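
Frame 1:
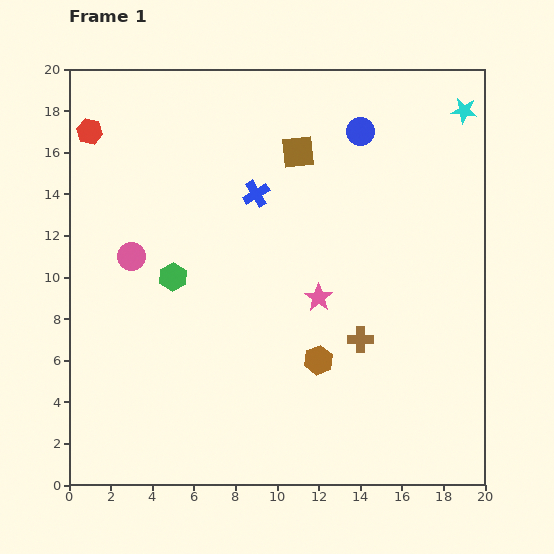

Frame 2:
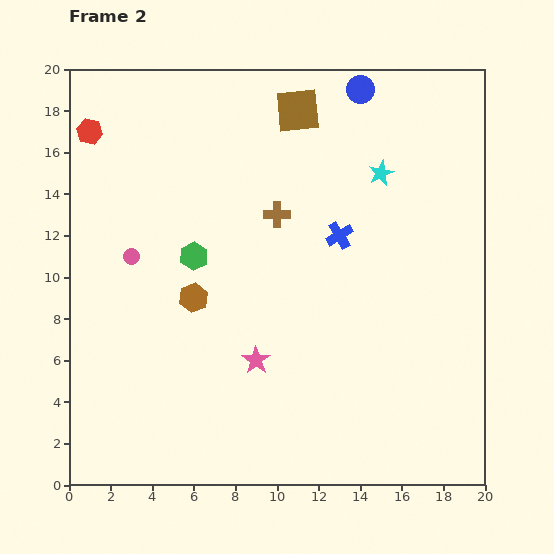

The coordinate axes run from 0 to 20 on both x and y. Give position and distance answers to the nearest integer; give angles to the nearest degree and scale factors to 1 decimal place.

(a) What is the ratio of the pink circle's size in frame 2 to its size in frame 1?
0.6×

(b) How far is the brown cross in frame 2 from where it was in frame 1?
7

The brown cross moved from (14, 7) to (10, 13), a distance of √(4² + 6²) ≈ 7.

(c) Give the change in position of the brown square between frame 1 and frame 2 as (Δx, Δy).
(0, 2)

The brown square was at (11, 16) in frame 1 and (11, 18) in frame 2.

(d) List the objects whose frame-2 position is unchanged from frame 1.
the pink circle, the red hexagon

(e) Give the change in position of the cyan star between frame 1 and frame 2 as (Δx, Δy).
(-4, -3)

The cyan star was at (19, 18) in frame 1 and (15, 15) in frame 2.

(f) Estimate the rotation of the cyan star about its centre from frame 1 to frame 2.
31° counter-clockwise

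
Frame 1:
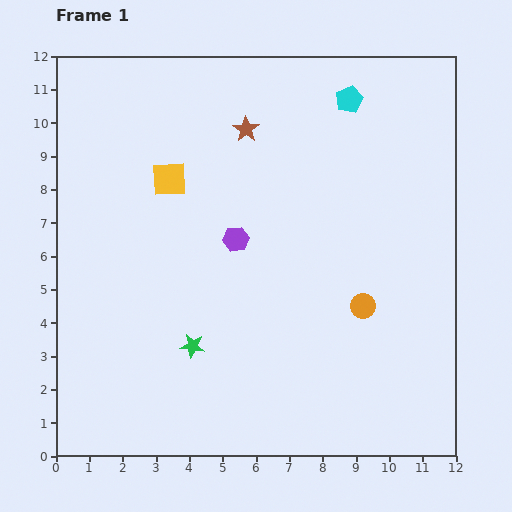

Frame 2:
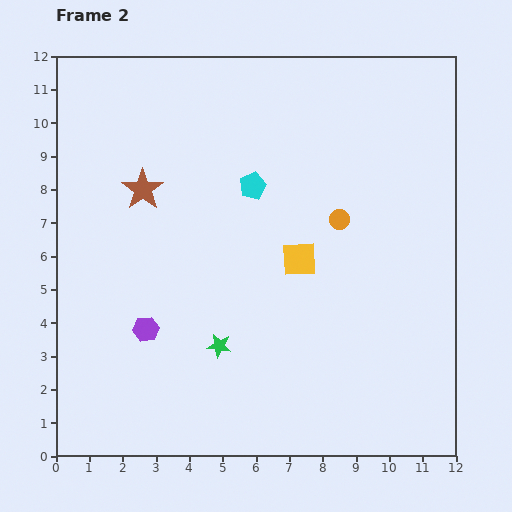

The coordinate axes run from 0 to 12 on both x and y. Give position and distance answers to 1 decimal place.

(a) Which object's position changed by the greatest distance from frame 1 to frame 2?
the yellow square

(moved 4.6; next 3.9)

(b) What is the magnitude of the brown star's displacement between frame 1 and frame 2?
3.6

The brown star moved from (5.7, 9.8) to (2.6, 8.0), a distance of √(3.1² + 1.8²) ≈ 3.6.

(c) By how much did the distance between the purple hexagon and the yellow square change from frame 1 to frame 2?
+2.4

Distance in frame 1: 2.7. Distance in frame 2: 5.1.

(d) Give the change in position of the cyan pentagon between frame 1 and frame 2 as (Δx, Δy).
(-2.9, -2.6)

The cyan pentagon was at (8.8, 10.7) in frame 1 and (5.9, 8.1) in frame 2.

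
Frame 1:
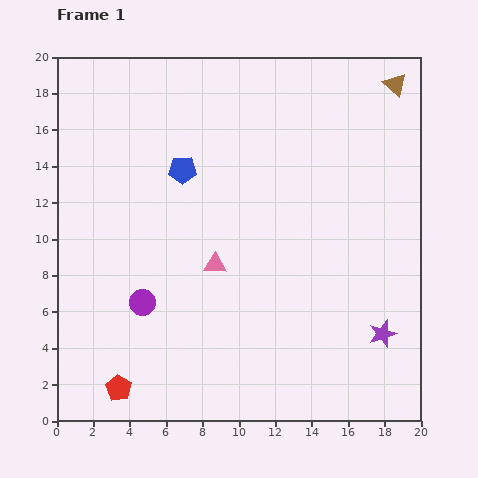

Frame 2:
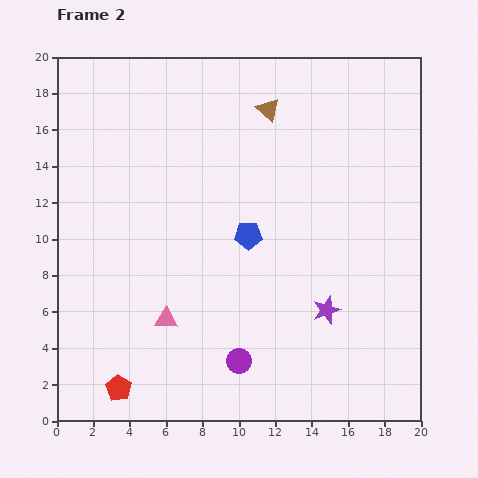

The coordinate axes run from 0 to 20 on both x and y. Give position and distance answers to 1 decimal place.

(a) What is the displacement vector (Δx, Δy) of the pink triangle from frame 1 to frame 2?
(-2.7, -3.0)

The pink triangle was at (8.7, 8.6) in frame 1 and (6.0, 5.6) in frame 2.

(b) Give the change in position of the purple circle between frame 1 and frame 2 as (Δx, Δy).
(5.3, -3.2)

The purple circle was at (4.7, 6.5) in frame 1 and (10.0, 3.3) in frame 2.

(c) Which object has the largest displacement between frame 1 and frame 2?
the brown triangle

(moved 7.1; next 6.2)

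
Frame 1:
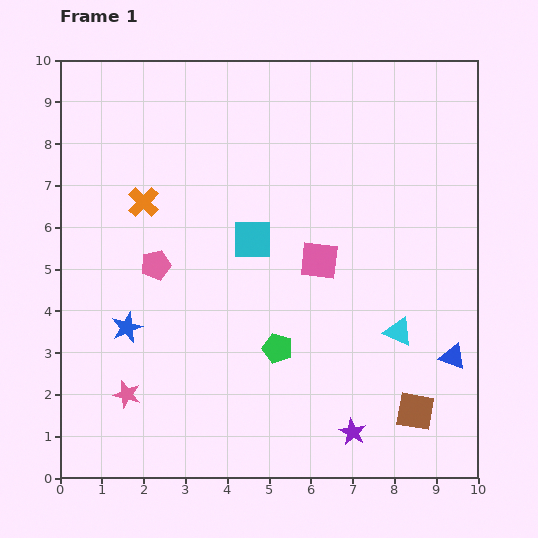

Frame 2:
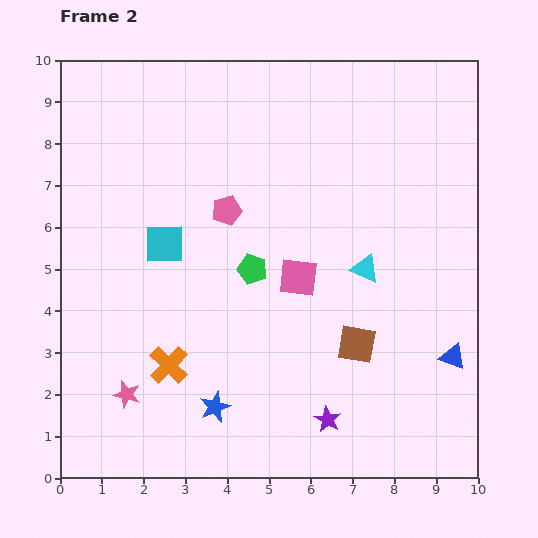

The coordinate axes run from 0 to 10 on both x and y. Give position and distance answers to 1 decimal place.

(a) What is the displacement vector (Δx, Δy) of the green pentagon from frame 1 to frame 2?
(-0.6, 1.9)

The green pentagon was at (5.2, 3.1) in frame 1 and (4.6, 5.0) in frame 2.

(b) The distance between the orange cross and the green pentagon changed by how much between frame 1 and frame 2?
-1.7

Distance in frame 1: 4.7. Distance in frame 2: 3.0.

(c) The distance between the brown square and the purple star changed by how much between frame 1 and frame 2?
+0.3

Distance in frame 1: 1.6. Distance in frame 2: 1.9.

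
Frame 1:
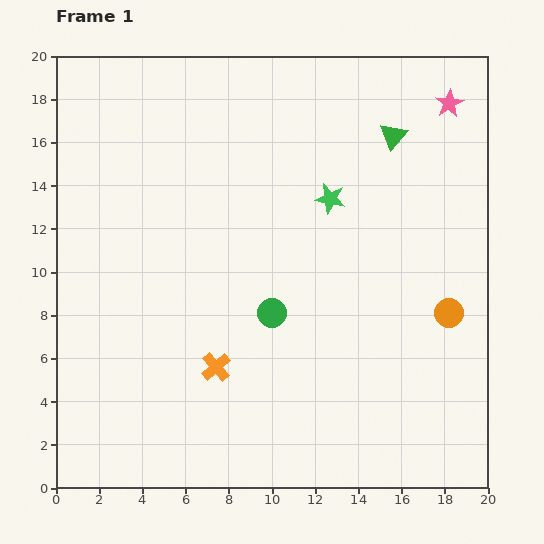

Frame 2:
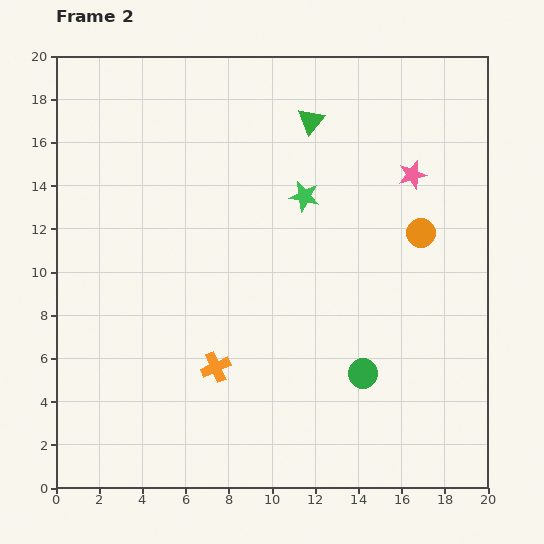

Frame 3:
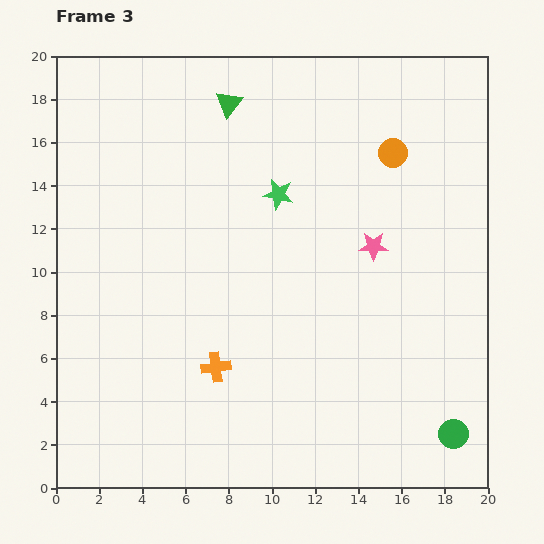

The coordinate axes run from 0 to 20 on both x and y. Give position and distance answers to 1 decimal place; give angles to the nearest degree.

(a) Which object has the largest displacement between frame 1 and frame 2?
the green circle

(moved 5.0; next 3.9)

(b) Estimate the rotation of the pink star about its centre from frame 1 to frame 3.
30° clockwise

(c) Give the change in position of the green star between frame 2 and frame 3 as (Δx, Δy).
(-1.2, 0.1)

The green star was at (11.5, 13.5) in frame 2 and (10.3, 13.6) in frame 3.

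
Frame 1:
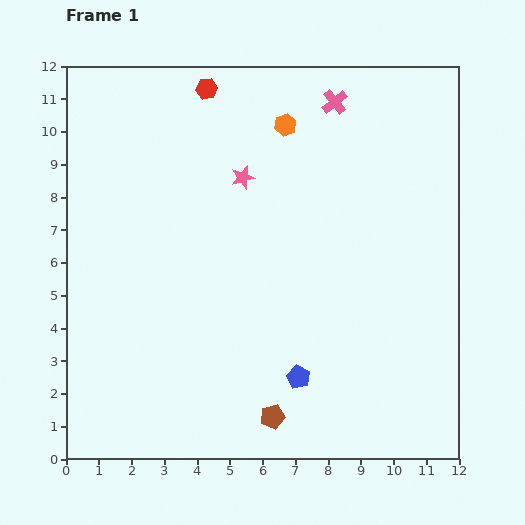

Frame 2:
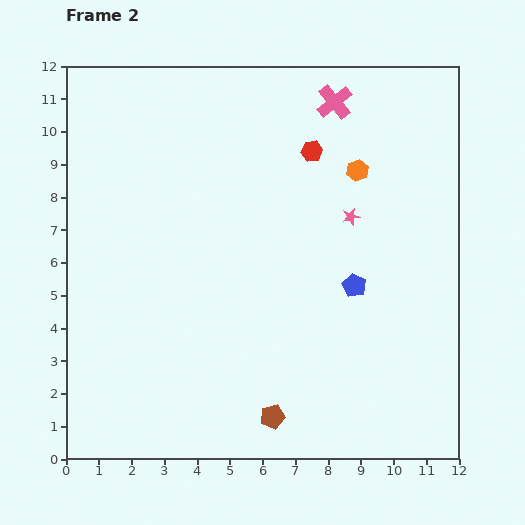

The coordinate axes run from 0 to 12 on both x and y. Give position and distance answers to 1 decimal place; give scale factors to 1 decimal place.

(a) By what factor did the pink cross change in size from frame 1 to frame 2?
1.4×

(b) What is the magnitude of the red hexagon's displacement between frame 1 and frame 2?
3.7

The red hexagon moved from (4.3, 11.3) to (7.5, 9.4), a distance of √(3.2² + 1.9²) ≈ 3.7.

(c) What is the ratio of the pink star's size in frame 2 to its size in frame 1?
0.7×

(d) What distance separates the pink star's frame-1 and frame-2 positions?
3.5

The pink star moved from (5.4, 8.6) to (8.7, 7.4), a distance of √(3.3² + 1.2²) ≈ 3.5.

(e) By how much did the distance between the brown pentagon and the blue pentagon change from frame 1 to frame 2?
+3.3

Distance in frame 1: 1.4. Distance in frame 2: 4.7.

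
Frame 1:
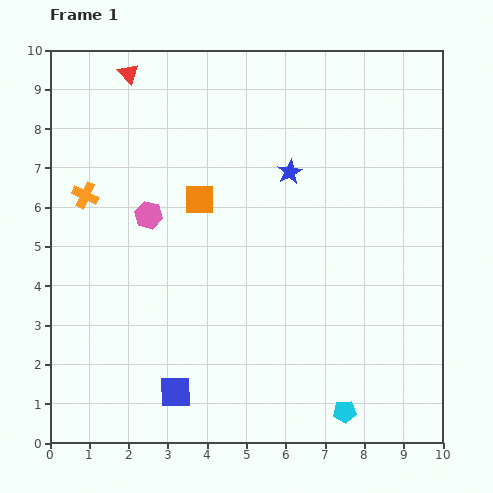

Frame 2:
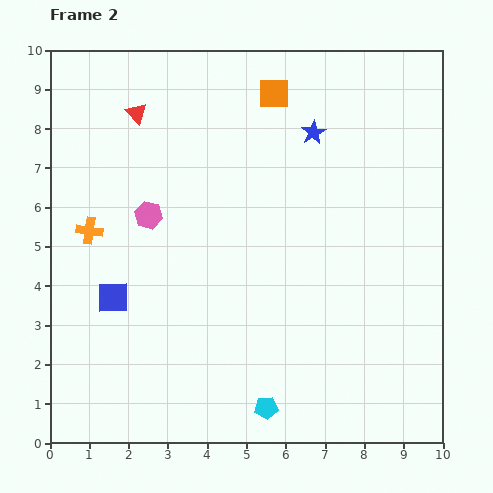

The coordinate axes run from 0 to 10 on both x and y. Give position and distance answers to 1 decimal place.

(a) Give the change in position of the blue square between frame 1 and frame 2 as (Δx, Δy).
(-1.6, 2.4)

The blue square was at (3.2, 1.3) in frame 1 and (1.6, 3.7) in frame 2.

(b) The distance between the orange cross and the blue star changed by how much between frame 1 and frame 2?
+1.0

Distance in frame 1: 5.2. Distance in frame 2: 6.2.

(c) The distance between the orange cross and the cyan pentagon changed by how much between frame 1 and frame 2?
-2.2

Distance in frame 1: 8.6. Distance in frame 2: 6.4.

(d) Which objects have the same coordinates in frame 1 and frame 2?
the pink hexagon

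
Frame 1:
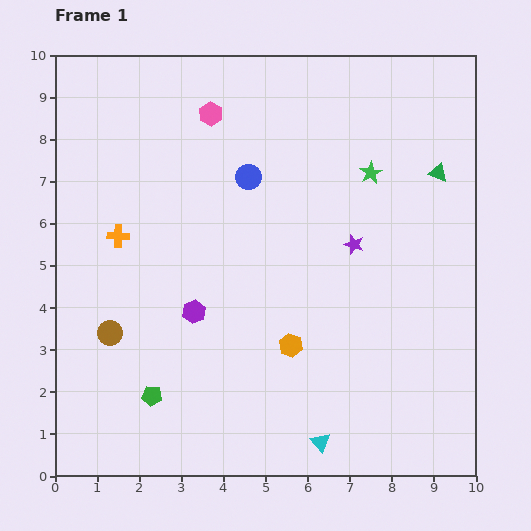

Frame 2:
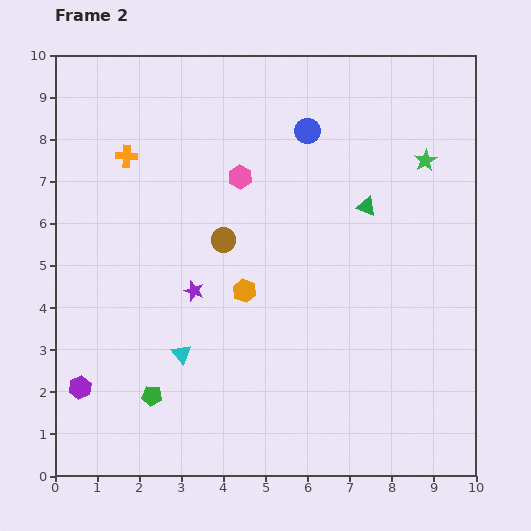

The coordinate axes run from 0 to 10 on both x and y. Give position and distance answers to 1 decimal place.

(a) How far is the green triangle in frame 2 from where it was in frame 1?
1.9

The green triangle moved from (9.1, 7.2) to (7.4, 6.4), a distance of √(1.7² + 0.8²) ≈ 1.9.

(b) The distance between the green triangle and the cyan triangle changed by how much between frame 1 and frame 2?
-1.4

Distance in frame 1: 7.0. Distance in frame 2: 5.6.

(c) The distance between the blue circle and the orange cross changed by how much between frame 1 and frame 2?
+0.9

Distance in frame 1: 3.4. Distance in frame 2: 4.3.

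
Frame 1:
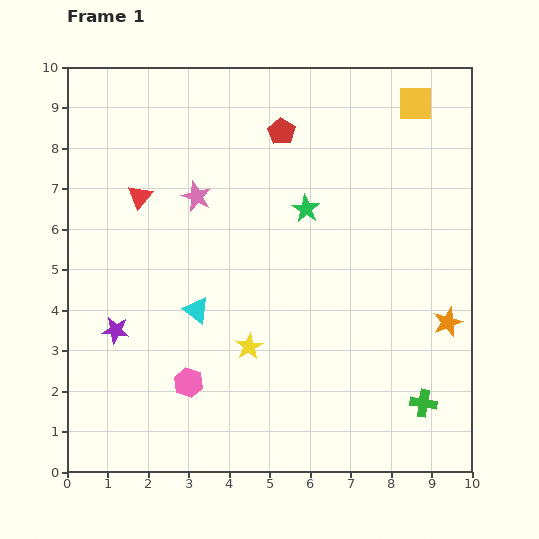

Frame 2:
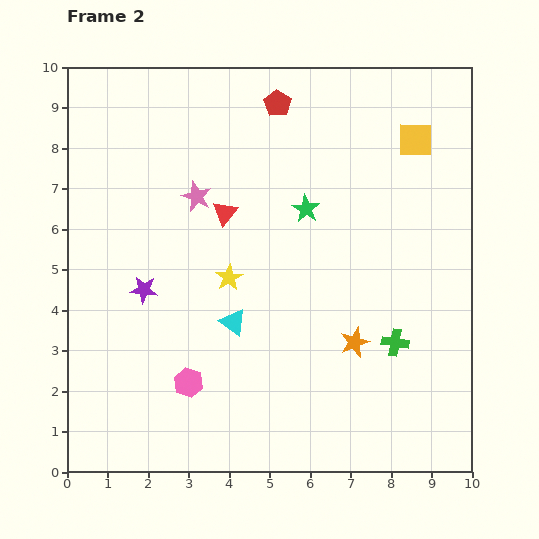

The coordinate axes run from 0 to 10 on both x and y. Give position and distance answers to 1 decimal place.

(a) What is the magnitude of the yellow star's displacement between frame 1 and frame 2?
1.8

The yellow star moved from (4.5, 3.1) to (4.0, 4.8), a distance of √(0.5² + 1.7²) ≈ 1.8.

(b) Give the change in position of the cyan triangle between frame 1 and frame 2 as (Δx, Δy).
(0.9, -0.3)

The cyan triangle was at (3.2, 4.0) in frame 1 and (4.1, 3.7) in frame 2.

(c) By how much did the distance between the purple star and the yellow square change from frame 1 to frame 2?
-1.6

Distance in frame 1: 9.3. Distance in frame 2: 7.7.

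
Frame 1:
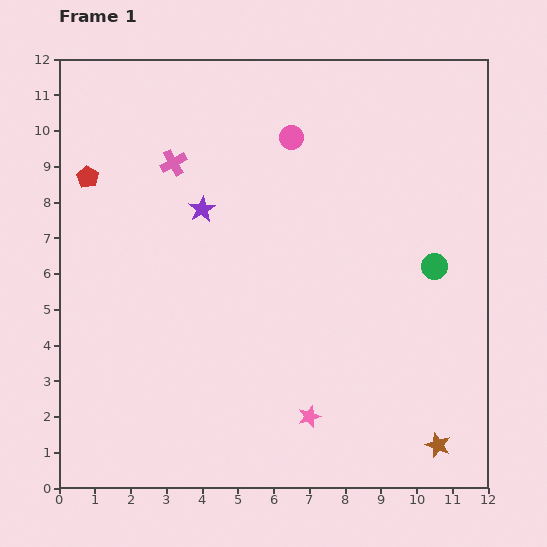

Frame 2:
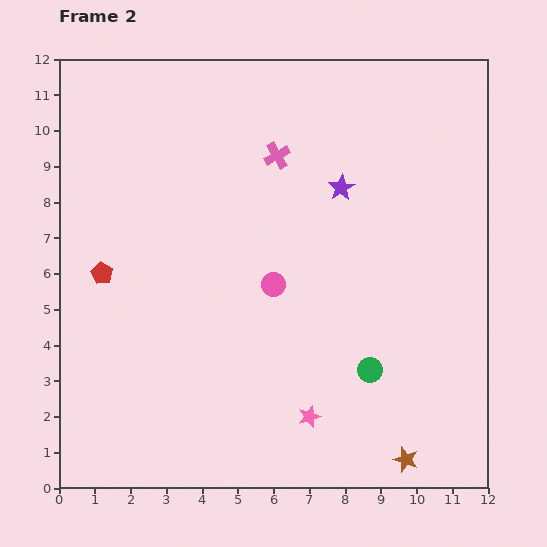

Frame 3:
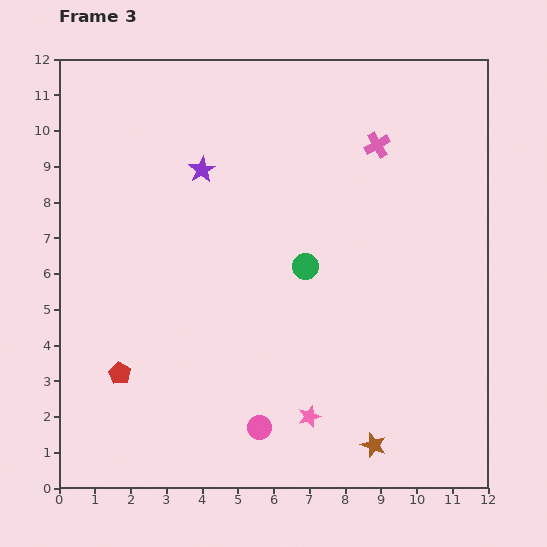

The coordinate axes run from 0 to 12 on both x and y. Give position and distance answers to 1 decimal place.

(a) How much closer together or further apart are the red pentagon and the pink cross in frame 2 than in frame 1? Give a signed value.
+3.5

Distance in frame 1: 2.4. Distance in frame 2: 5.9.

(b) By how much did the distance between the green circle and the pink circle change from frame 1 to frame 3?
-0.7

Distance in frame 1: 5.4. Distance in frame 3: 4.7.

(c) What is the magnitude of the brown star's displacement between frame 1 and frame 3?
1.8

The brown star moved from (10.6, 1.2) to (8.8, 1.2), a distance of √(1.8² + 0.0²) ≈ 1.8.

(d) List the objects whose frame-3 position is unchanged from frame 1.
the pink star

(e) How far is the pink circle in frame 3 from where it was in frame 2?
4.0

The pink circle moved from (6.0, 5.7) to (5.6, 1.7), a distance of √(0.4² + 4.0²) ≈ 4.0.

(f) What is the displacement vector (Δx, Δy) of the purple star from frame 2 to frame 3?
(-3.9, 0.5)

The purple star was at (7.9, 8.4) in frame 2 and (4.0, 8.9) in frame 3.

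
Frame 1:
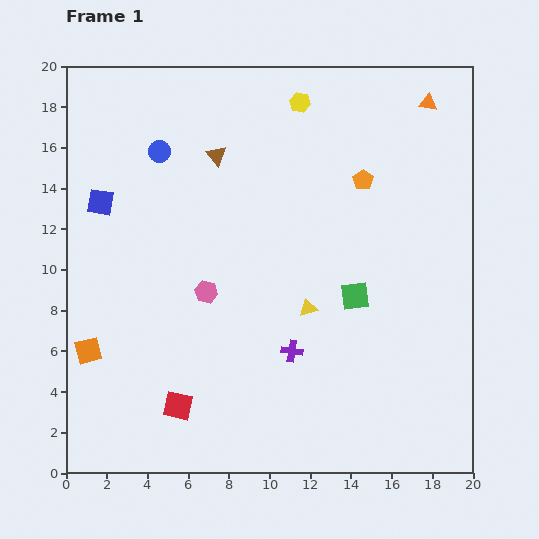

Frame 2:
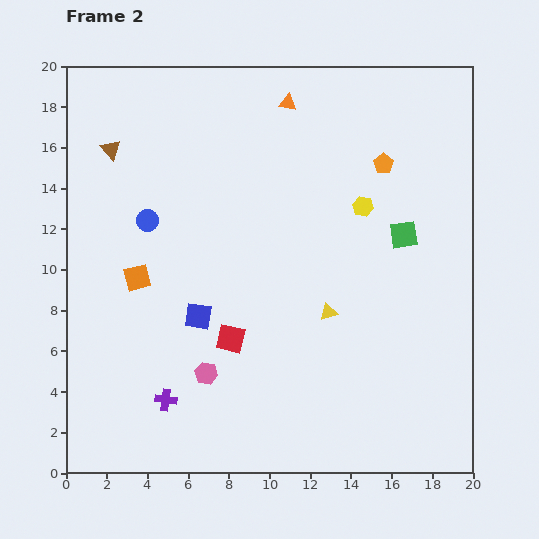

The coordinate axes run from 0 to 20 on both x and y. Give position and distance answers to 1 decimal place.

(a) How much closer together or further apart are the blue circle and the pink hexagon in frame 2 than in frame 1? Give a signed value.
+0.7

Distance in frame 1: 7.3. Distance in frame 2: 8.0.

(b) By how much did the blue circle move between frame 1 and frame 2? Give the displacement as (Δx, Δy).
(-0.6, -3.4)

The blue circle was at (4.6, 15.8) in frame 1 and (4.0, 12.4) in frame 2.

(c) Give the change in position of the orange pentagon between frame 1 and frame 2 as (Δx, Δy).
(1.0, 0.8)

The orange pentagon was at (14.6, 14.4) in frame 1 and (15.6, 15.2) in frame 2.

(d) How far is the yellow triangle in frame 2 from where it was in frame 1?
1.0

The yellow triangle moved from (11.9, 8.1) to (12.9, 7.9), a distance of √(1.0² + 0.2²) ≈ 1.0.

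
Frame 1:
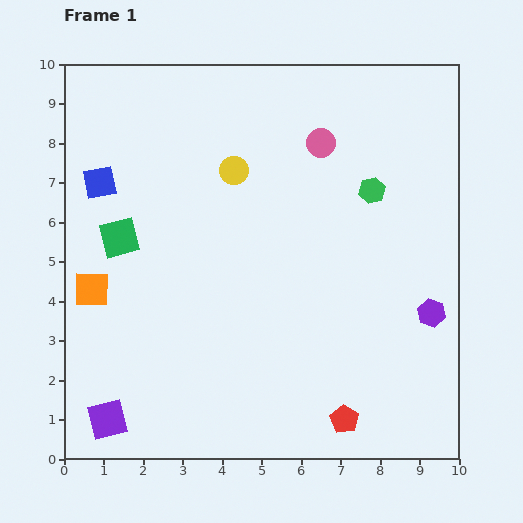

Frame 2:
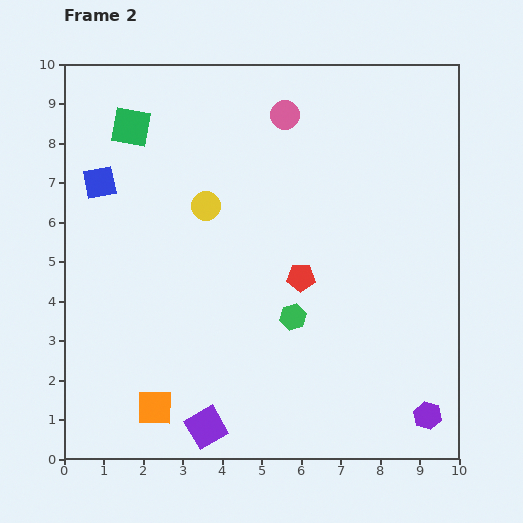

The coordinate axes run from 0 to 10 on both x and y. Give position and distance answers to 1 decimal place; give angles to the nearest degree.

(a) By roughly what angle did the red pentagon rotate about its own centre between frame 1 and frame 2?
31° counter-clockwise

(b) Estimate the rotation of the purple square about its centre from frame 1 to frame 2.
16° counter-clockwise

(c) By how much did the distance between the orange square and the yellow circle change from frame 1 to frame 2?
+0.6

Distance in frame 1: 4.7. Distance in frame 2: 5.3.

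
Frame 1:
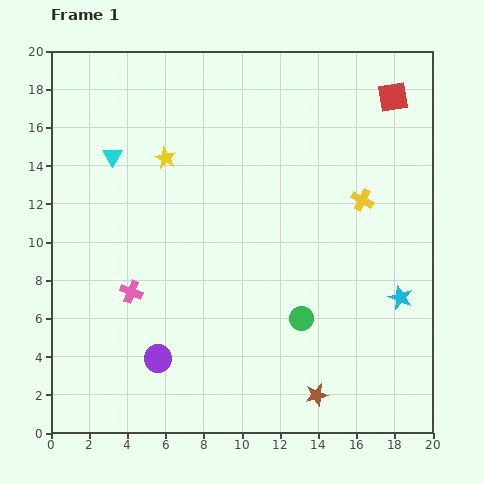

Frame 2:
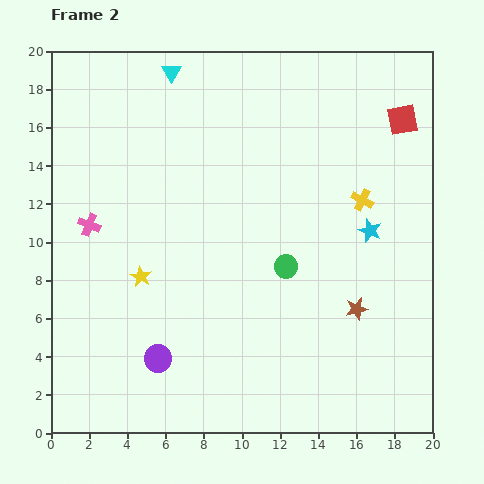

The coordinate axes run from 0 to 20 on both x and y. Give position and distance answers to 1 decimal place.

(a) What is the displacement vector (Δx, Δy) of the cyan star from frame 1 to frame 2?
(-1.6, 3.5)

The cyan star was at (18.3, 7.1) in frame 1 and (16.7, 10.6) in frame 2.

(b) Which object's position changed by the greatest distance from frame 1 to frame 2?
the yellow star

(moved 6.3; next 5.4)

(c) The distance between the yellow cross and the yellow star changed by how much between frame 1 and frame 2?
+1.8

Distance in frame 1: 10.5. Distance in frame 2: 12.3.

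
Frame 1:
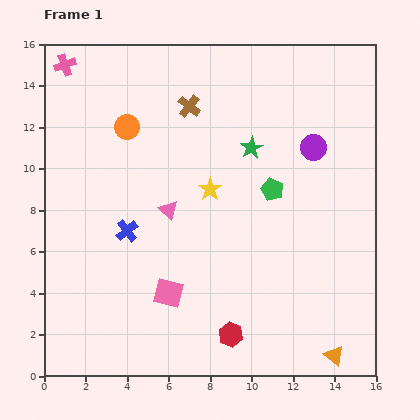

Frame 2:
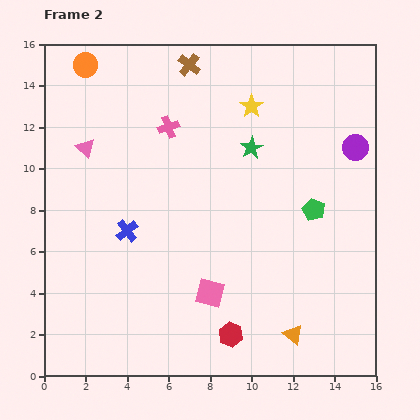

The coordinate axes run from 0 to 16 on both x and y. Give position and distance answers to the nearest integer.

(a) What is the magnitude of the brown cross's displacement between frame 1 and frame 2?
2

The brown cross moved from (7, 13) to (7, 15), a distance of √(0² + 2²) ≈ 2.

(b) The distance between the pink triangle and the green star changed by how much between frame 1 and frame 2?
+3

Distance in frame 1: 5. Distance in frame 2: 8.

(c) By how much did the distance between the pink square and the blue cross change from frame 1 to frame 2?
+1

Distance in frame 1: 4. Distance in frame 2: 5.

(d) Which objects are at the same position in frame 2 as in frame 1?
the red hexagon, the blue cross, the green star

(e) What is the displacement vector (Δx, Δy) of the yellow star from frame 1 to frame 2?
(2, 4)

The yellow star was at (8, 9) in frame 1 and (10, 13) in frame 2.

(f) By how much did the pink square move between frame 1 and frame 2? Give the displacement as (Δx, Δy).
(2, 0)

The pink square was at (6, 4) in frame 1 and (8, 4) in frame 2.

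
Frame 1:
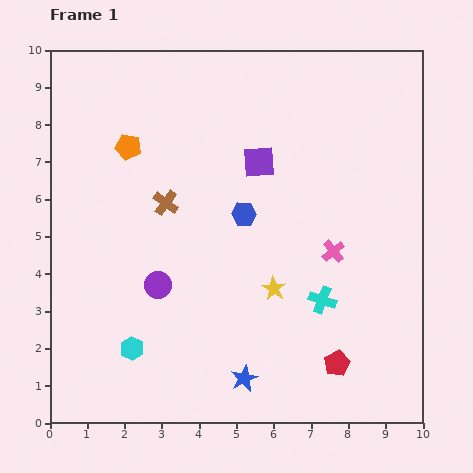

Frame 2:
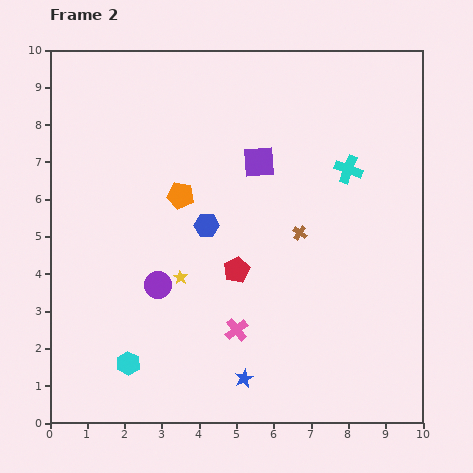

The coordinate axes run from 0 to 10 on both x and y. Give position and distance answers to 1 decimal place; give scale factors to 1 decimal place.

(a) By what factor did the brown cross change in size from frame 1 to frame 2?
0.6×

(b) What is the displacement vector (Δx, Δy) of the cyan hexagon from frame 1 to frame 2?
(-0.1, -0.4)

The cyan hexagon was at (2.2, 2.0) in frame 1 and (2.1, 1.6) in frame 2.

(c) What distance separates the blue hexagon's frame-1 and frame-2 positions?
1.0

The blue hexagon moved from (5.2, 5.6) to (4.2, 5.3), a distance of √(1.0² + 0.3²) ≈ 1.0.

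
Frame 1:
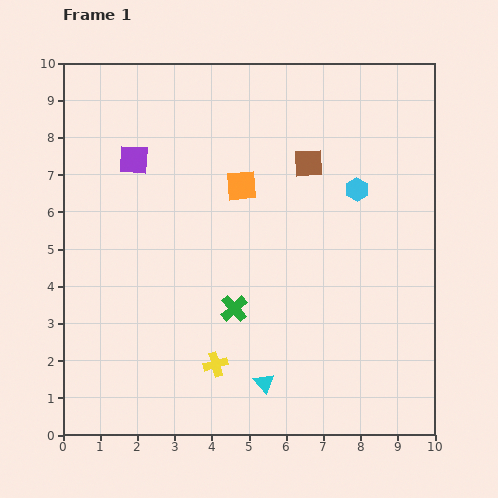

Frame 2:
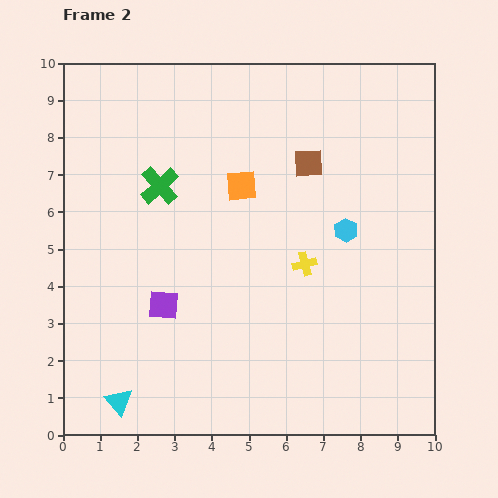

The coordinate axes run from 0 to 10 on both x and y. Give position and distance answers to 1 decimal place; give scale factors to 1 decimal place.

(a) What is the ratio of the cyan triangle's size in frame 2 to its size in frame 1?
1.3×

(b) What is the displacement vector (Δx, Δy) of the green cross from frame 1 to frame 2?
(-2.0, 3.3)

The green cross was at (4.6, 3.4) in frame 1 and (2.6, 6.7) in frame 2.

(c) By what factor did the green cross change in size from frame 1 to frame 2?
1.4×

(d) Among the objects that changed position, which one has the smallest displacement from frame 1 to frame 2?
the cyan hexagon

(moved 1.1)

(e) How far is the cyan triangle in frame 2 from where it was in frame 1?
3.9

The cyan triangle moved from (5.4, 1.4) to (1.5, 0.9), a distance of √(3.9² + 0.5²) ≈ 3.9.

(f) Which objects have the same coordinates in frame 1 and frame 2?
the orange square, the brown square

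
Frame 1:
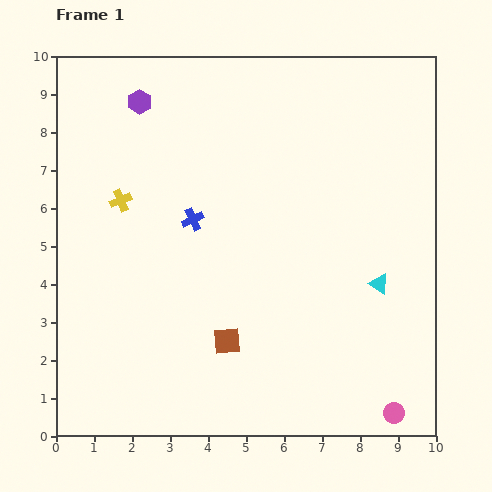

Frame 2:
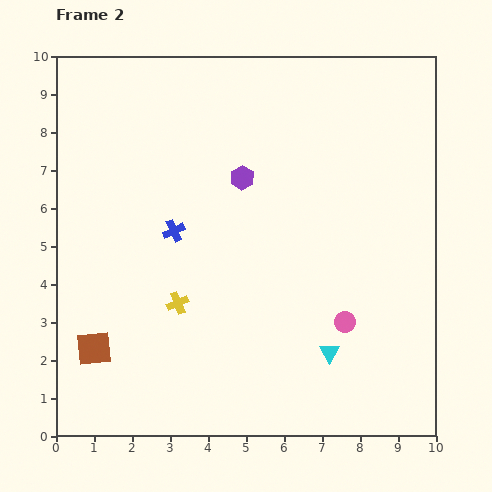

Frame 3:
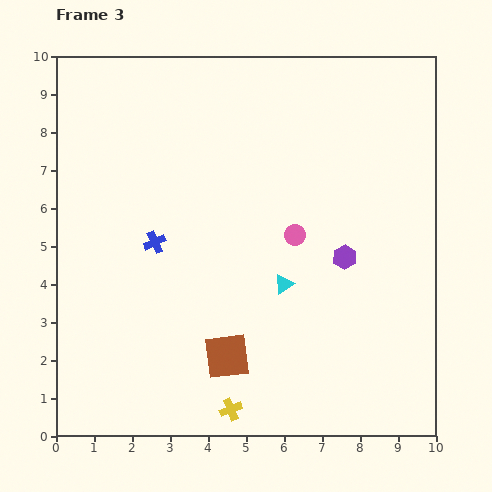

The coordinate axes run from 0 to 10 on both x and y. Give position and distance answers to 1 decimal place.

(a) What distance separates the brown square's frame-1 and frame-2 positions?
3.5

The brown square moved from (4.5, 2.5) to (1.0, 2.3), a distance of √(3.5² + 0.2²) ≈ 3.5.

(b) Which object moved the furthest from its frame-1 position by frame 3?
the purple hexagon

(moved 6.8; next 6.2)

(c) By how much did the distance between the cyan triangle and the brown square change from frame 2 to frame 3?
-3.8

Distance in frame 2: 6.2. Distance in frame 3: 2.4.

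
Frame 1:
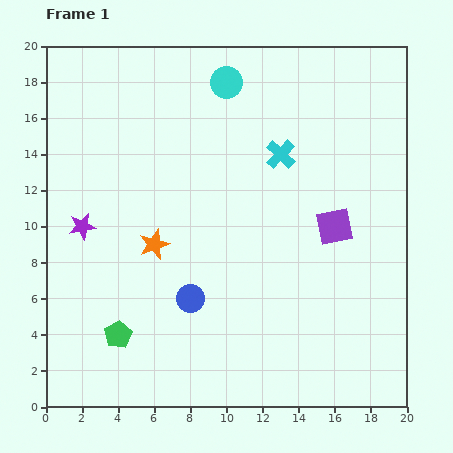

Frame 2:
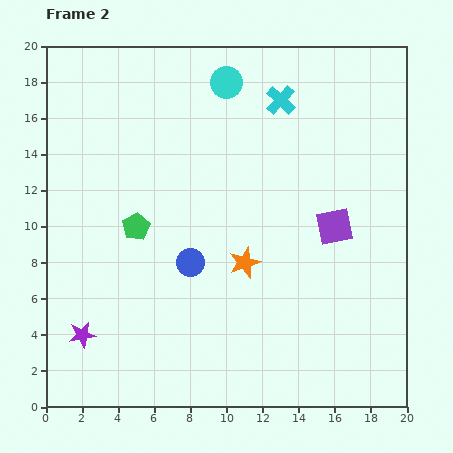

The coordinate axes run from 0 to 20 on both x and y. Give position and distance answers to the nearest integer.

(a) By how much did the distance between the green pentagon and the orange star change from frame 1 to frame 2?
+1

Distance in frame 1: 5. Distance in frame 2: 6.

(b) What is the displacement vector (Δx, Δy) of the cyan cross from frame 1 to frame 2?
(0, 3)

The cyan cross was at (13, 14) in frame 1 and (13, 17) in frame 2.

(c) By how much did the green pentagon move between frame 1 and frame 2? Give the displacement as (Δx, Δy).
(1, 6)

The green pentagon was at (4, 4) in frame 1 and (5, 10) in frame 2.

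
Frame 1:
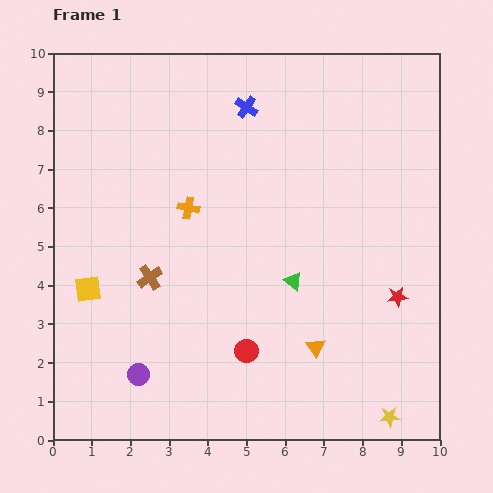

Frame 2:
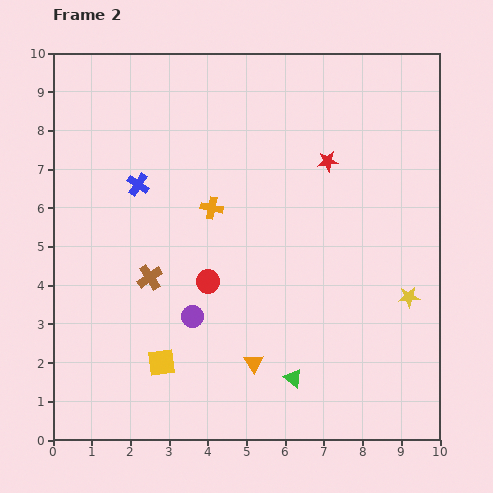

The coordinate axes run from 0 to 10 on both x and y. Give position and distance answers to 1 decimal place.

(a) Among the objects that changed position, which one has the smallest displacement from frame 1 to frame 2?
the orange cross

(moved 0.6)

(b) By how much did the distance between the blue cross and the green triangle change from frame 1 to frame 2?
+1.7

Distance in frame 1: 4.7. Distance in frame 2: 6.4.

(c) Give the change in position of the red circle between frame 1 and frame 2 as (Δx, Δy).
(-1.0, 1.8)

The red circle was at (5.0, 2.3) in frame 1 and (4.0, 4.1) in frame 2.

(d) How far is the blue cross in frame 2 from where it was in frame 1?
3.4

The blue cross moved from (5.0, 8.6) to (2.2, 6.6), a distance of √(2.8² + 2.0²) ≈ 3.4.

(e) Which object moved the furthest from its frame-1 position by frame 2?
the red star

(moved 3.9; next 3.4)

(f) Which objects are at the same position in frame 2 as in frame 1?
the brown cross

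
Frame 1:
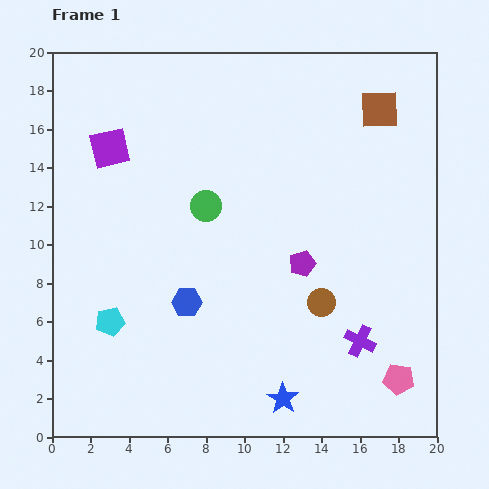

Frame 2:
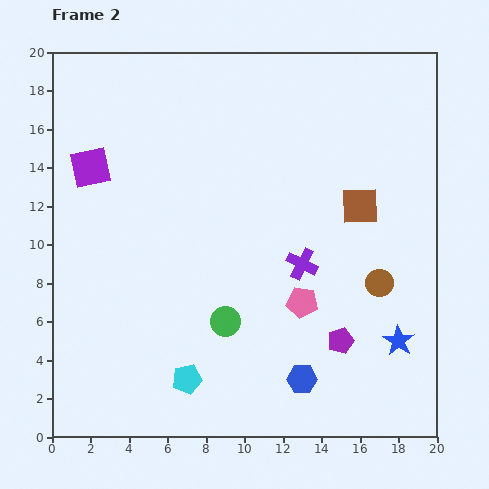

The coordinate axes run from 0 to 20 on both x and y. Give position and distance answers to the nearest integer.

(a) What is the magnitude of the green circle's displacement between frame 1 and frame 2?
6

The green circle moved from (8, 12) to (9, 6), a distance of √(1² + 6²) ≈ 6.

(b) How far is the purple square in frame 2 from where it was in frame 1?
1

The purple square moved from (3, 15) to (2, 14), a distance of √(1² + 1²) ≈ 1.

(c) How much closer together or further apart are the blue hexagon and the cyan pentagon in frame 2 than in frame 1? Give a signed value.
+2

Distance in frame 1: 4. Distance in frame 2: 6.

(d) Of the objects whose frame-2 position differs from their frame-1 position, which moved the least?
the purple square

(moved 1)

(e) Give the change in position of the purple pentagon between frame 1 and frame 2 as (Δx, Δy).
(2, -4)

The purple pentagon was at (13, 9) in frame 1 and (15, 5) in frame 2.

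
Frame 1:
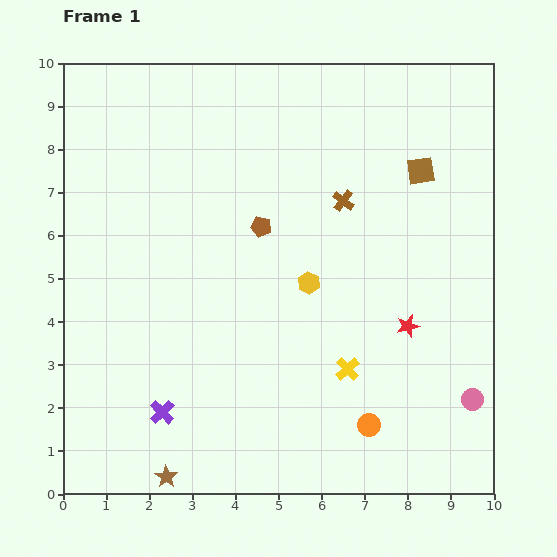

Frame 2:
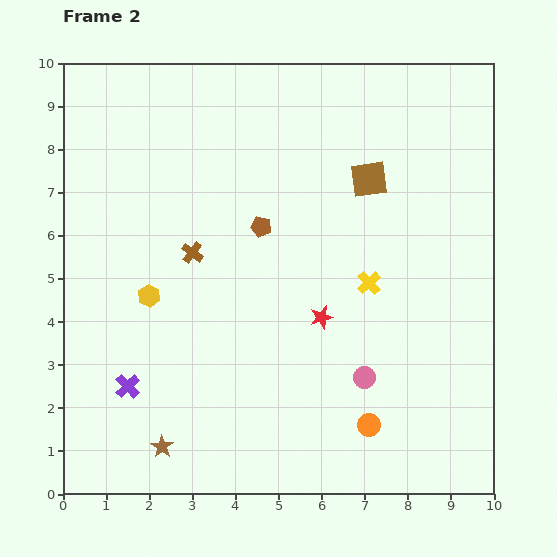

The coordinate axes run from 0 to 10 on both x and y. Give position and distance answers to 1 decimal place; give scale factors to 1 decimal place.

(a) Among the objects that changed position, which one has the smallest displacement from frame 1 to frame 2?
the brown star

(moved 0.7)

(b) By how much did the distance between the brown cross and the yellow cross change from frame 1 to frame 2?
+0.3

Distance in frame 1: 3.9. Distance in frame 2: 4.2.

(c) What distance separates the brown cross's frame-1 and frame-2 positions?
3.7

The brown cross moved from (6.5, 6.8) to (3.0, 5.6), a distance of √(3.5² + 1.2²) ≈ 3.7.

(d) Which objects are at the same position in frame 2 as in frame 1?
the brown pentagon, the orange circle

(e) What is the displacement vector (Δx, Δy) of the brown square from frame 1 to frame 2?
(-1.2, -0.2)

The brown square was at (8.3, 7.5) in frame 1 and (7.1, 7.3) in frame 2.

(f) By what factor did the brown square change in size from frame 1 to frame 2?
1.3×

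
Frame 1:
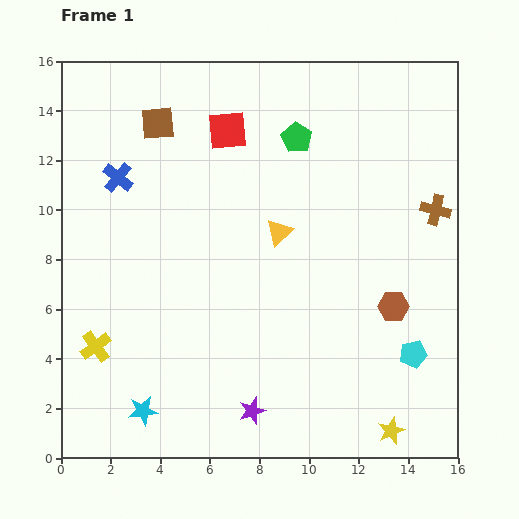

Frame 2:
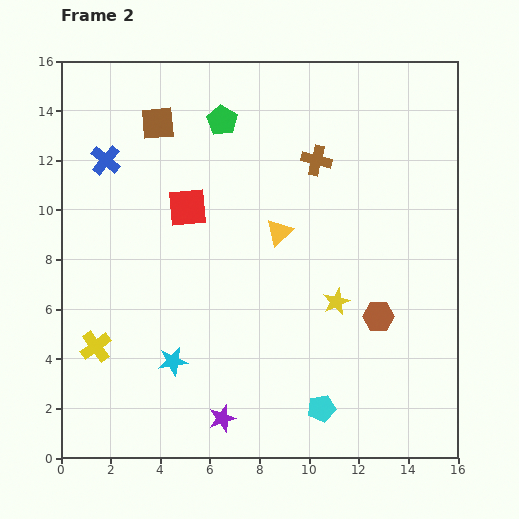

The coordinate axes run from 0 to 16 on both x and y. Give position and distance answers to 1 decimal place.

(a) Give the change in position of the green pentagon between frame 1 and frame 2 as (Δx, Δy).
(-3.0, 0.7)

The green pentagon was at (9.5, 12.9) in frame 1 and (6.5, 13.6) in frame 2.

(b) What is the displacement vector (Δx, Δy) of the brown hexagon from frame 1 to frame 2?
(-0.6, -0.4)

The brown hexagon was at (13.4, 6.1) in frame 1 and (12.8, 5.7) in frame 2.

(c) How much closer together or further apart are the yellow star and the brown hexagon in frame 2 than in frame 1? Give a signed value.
-3.2

Distance in frame 1: 5.0. Distance in frame 2: 1.8.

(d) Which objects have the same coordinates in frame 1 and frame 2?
the yellow triangle, the brown square, the yellow cross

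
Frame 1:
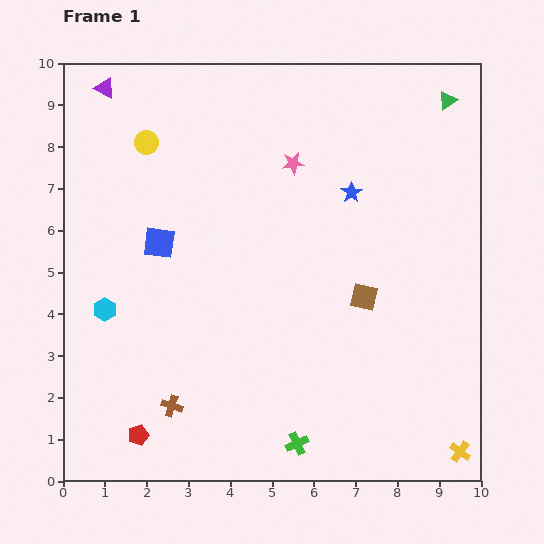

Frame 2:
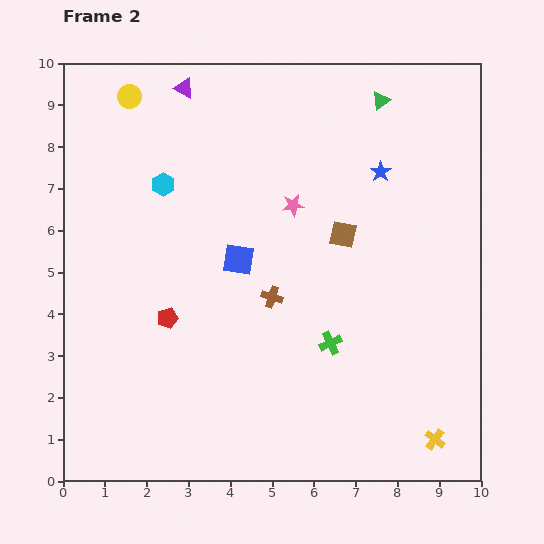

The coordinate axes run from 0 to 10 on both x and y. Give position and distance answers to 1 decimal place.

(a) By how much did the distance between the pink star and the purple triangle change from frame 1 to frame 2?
-1.0

Distance in frame 1: 4.8. Distance in frame 2: 3.8.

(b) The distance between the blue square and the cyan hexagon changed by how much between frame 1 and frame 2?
+0.4

Distance in frame 1: 2.1. Distance in frame 2: 2.5.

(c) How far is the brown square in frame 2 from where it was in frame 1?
1.6

The brown square moved from (7.2, 4.4) to (6.7, 5.9), a distance of √(0.5² + 1.5²) ≈ 1.6.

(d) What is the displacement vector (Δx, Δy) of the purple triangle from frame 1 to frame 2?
(1.9, 0.0)

The purple triangle was at (1.0, 9.4) in frame 1 and (2.9, 9.4) in frame 2.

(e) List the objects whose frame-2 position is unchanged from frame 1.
none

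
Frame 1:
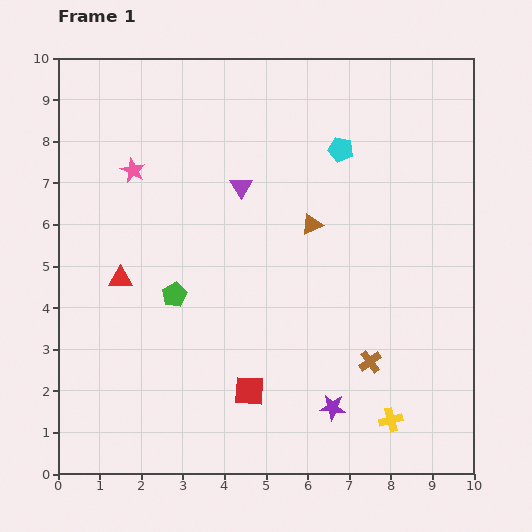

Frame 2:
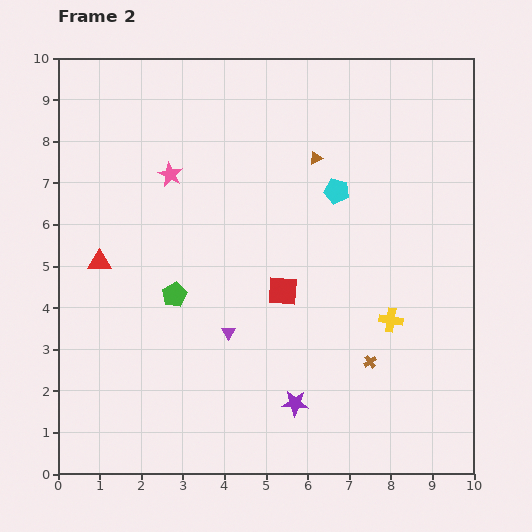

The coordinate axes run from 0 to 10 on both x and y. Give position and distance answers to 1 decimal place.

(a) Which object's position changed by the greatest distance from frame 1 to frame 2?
the purple triangle

(moved 3.5; next 2.5)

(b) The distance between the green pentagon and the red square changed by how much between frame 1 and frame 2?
-0.3

Distance in frame 1: 2.9. Distance in frame 2: 2.6.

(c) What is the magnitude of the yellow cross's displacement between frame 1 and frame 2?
2.4

The yellow cross moved from (8.0, 1.3) to (8.0, 3.7), a distance of √(0.0² + 2.4²) ≈ 2.4.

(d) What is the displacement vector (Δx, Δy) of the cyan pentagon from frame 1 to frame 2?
(-0.1, -1.0)

The cyan pentagon was at (6.8, 7.8) in frame 1 and (6.7, 6.8) in frame 2.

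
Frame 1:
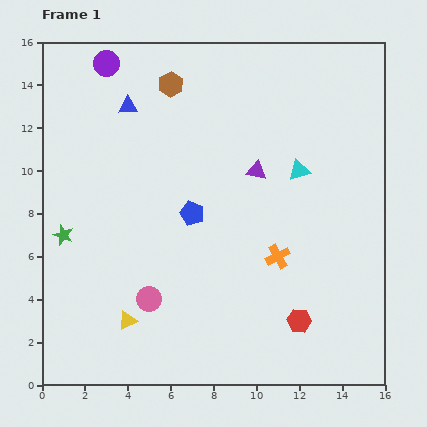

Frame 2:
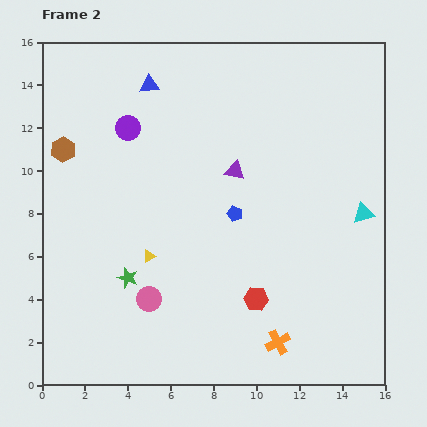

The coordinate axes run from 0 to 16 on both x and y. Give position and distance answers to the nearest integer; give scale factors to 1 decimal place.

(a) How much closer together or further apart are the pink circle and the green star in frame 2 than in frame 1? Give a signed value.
-4

Distance in frame 1: 5. Distance in frame 2: 1.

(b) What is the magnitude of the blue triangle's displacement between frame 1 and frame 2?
1

The blue triangle moved from (4, 13) to (5, 14), a distance of √(1² + 1²) ≈ 1.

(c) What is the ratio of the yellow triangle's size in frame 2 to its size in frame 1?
0.7×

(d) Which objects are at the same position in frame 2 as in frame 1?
the pink circle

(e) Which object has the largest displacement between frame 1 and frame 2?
the brown hexagon

(moved 6; next 4)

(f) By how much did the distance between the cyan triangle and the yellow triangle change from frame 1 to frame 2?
-1

Distance in frame 1: 11. Distance in frame 2: 10.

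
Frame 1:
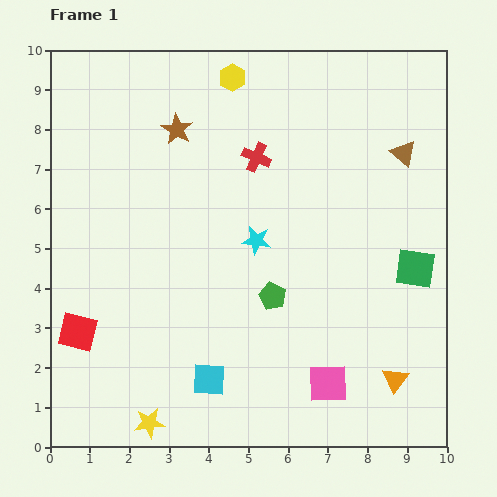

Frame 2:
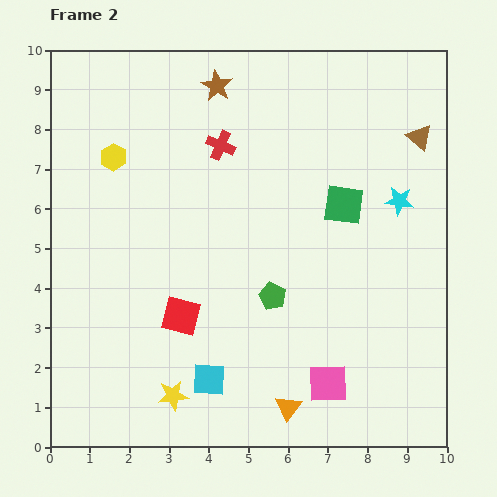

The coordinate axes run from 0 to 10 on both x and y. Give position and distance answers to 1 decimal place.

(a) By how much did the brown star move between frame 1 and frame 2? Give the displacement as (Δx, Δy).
(1.0, 1.1)

The brown star was at (3.2, 8.0) in frame 1 and (4.2, 9.1) in frame 2.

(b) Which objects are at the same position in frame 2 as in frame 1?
the green pentagon, the cyan square, the pink square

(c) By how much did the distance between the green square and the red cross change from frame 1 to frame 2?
-1.5

Distance in frame 1: 4.9. Distance in frame 2: 3.4.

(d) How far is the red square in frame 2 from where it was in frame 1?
2.6

The red square moved from (0.7, 2.9) to (3.3, 3.3), a distance of √(2.6² + 0.4²) ≈ 2.6.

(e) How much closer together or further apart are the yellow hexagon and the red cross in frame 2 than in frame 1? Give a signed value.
+0.6

Distance in frame 1: 2.1. Distance in frame 2: 2.7.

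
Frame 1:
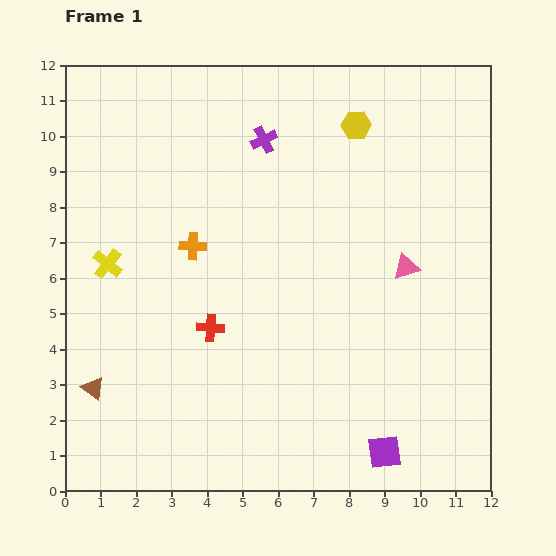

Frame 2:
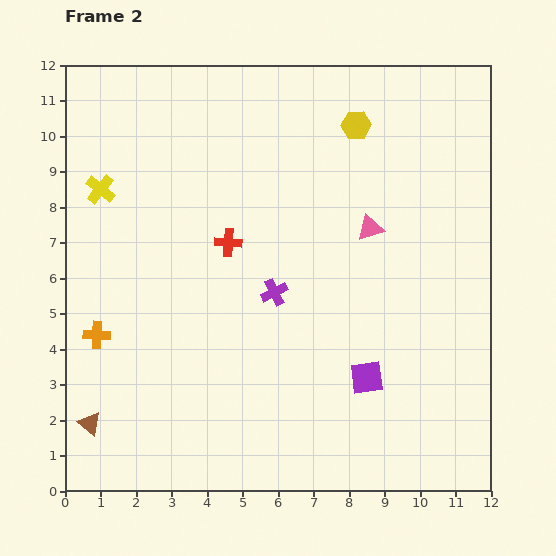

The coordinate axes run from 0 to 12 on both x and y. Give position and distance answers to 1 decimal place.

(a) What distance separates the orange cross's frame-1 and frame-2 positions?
3.7

The orange cross moved from (3.6, 6.9) to (0.9, 4.4), a distance of √(2.7² + 2.5²) ≈ 3.7.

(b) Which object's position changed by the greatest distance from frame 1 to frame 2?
the purple cross

(moved 4.3; next 3.7)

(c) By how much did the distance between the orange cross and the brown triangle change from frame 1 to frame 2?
-2.4

Distance in frame 1: 4.9. Distance in frame 2: 2.5.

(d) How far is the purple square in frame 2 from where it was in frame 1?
2.2

The purple square moved from (9.0, 1.1) to (8.5, 3.2), a distance of √(0.5² + 2.1²) ≈ 2.2.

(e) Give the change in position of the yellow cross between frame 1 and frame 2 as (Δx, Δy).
(-0.2, 2.1)

The yellow cross was at (1.2, 6.4) in frame 1 and (1.0, 8.5) in frame 2.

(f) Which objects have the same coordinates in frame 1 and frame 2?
the yellow hexagon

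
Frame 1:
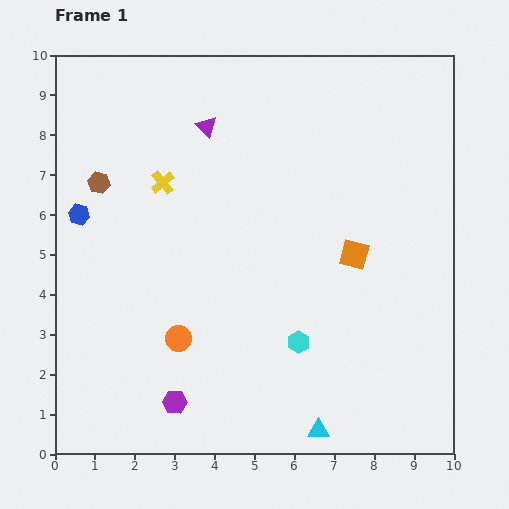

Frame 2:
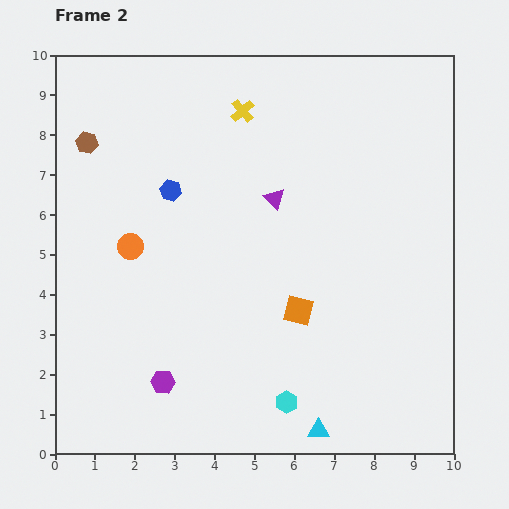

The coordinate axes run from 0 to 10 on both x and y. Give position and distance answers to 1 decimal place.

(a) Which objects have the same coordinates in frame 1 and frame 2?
the cyan triangle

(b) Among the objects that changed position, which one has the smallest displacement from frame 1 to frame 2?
the purple hexagon

(moved 0.6)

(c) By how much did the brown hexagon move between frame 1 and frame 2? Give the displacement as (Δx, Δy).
(-0.3, 1.0)

The brown hexagon was at (1.1, 6.8) in frame 1 and (0.8, 7.8) in frame 2.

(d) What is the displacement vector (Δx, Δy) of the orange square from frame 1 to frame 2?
(-1.4, -1.4)

The orange square was at (7.5, 5.0) in frame 1 and (6.1, 3.6) in frame 2.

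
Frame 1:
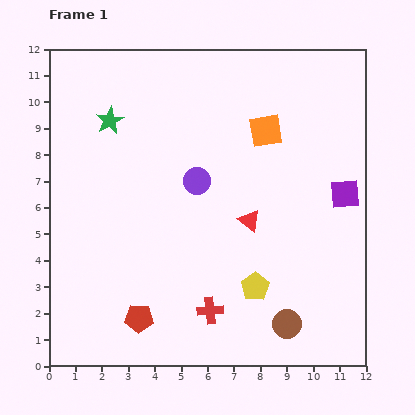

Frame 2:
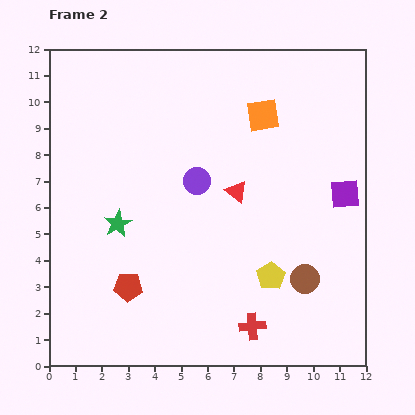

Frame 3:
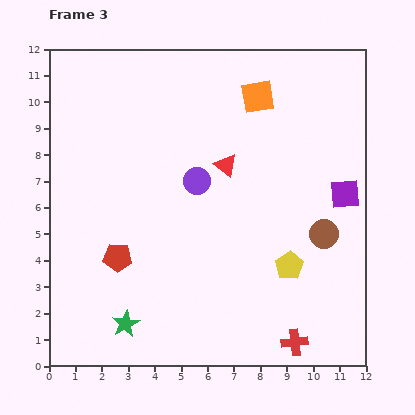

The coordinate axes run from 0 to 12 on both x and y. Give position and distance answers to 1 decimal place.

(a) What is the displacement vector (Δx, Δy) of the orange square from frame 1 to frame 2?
(-0.1, 0.6)

The orange square was at (8.2, 8.9) in frame 1 and (8.1, 9.5) in frame 2.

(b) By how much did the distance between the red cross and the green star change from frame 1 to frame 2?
-1.7

Distance in frame 1: 8.1. Distance in frame 2: 6.4.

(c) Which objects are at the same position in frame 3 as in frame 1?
the purple square, the purple circle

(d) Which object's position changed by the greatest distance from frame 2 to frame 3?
the green star

(moved 3.8; next 1.8)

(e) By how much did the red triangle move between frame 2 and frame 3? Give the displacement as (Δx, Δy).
(-0.4, 1.0)

The red triangle was at (7.1, 6.6) in frame 2 and (6.7, 7.6) in frame 3.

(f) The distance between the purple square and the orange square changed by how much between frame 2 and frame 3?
+0.7

Distance in frame 2: 4.3. Distance in frame 3: 5.0.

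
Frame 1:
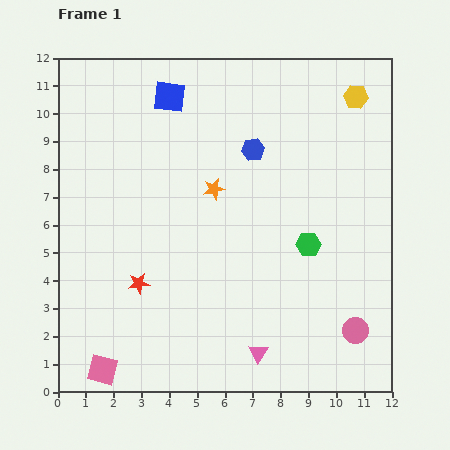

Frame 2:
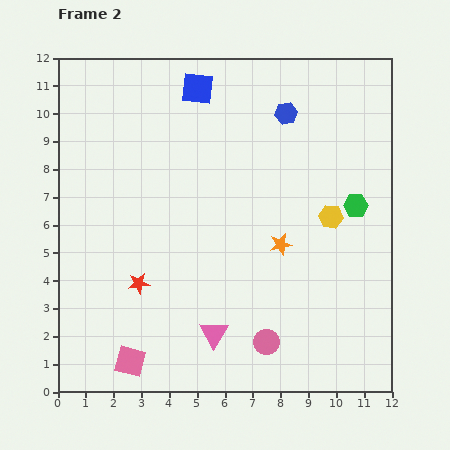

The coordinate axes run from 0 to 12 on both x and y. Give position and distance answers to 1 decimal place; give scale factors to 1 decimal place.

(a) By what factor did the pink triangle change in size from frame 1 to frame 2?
1.5×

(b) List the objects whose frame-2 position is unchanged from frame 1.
the red star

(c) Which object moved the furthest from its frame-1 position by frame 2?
the yellow hexagon

(moved 4.4; next 3.2)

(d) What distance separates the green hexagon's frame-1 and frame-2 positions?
2.2

The green hexagon moved from (9.0, 5.3) to (10.7, 6.7), a distance of √(1.7² + 1.4²) ≈ 2.2.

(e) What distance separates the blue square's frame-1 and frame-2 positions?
1.0

The blue square moved from (4.0, 10.6) to (5.0, 10.9), a distance of √(1.0² + 0.3²) ≈ 1.0.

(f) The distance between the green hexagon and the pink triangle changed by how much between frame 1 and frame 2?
+2.6

Distance in frame 1: 4.3. Distance in frame 2: 6.9.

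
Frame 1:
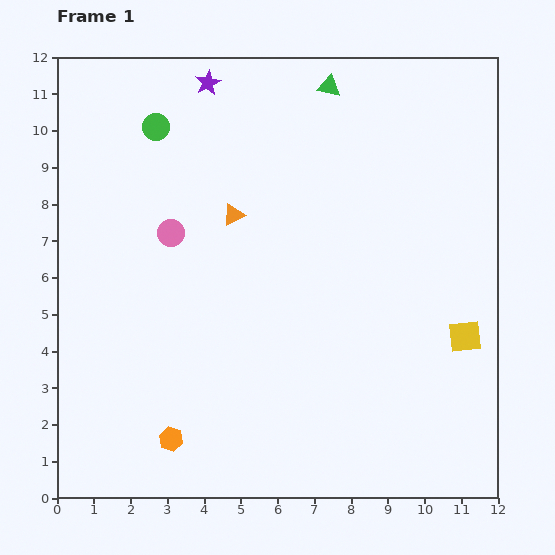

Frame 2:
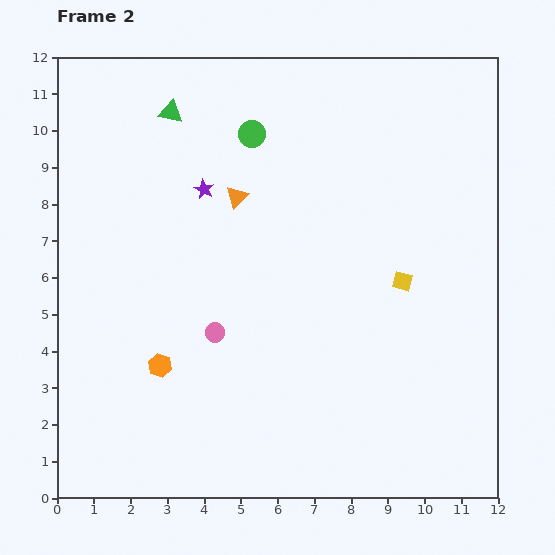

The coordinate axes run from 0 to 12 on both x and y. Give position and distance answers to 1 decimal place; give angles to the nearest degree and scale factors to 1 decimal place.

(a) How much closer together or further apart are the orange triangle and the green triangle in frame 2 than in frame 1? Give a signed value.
-1.5

Distance in frame 1: 4.4. Distance in frame 2: 2.9.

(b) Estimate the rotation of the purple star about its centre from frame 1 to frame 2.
17° counter-clockwise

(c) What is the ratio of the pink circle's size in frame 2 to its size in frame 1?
0.7×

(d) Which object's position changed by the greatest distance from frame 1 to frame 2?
the green triangle

(moved 4.4; next 3.0)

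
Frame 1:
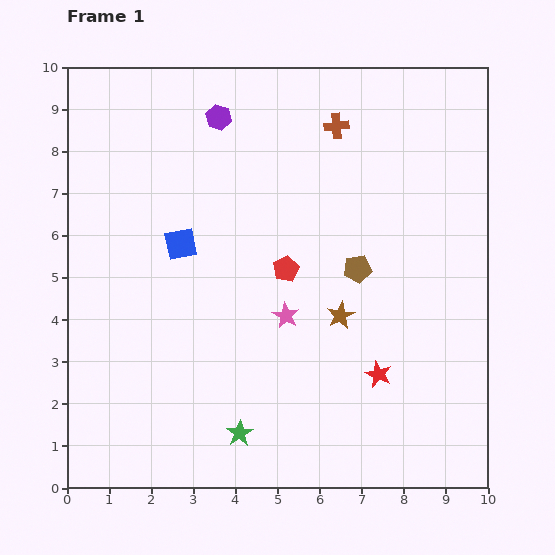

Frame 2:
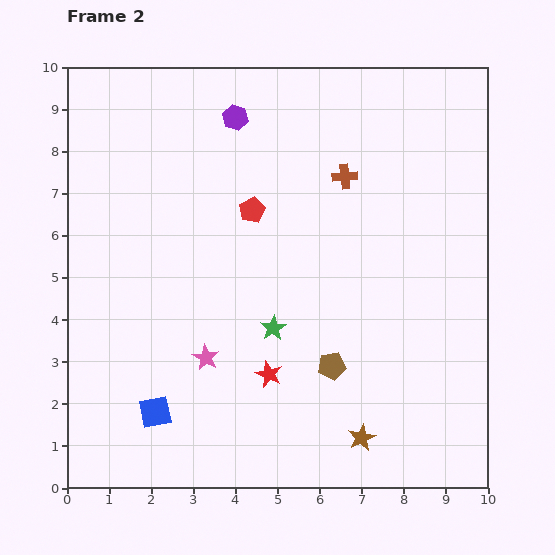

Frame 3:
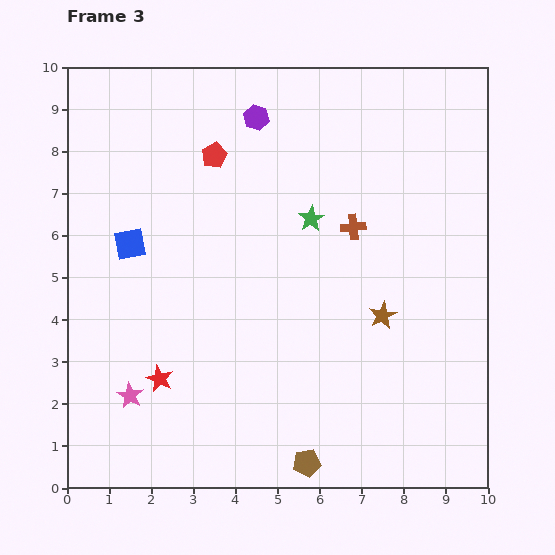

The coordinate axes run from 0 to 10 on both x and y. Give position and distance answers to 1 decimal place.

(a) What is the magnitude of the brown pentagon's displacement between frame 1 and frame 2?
2.4

The brown pentagon moved from (6.9, 5.2) to (6.3, 2.9), a distance of √(0.6² + 2.3²) ≈ 2.4.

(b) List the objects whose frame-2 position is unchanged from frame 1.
none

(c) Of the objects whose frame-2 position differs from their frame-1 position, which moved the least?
the purple hexagon

(moved 0.4)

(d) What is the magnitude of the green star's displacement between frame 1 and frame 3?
5.4

The green star moved from (4.1, 1.3) to (5.8, 6.4), a distance of √(1.7² + 5.1²) ≈ 5.4.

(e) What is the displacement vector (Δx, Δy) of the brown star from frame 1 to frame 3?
(1.0, 0.0)

The brown star was at (6.5, 4.1) in frame 1 and (7.5, 4.1) in frame 3.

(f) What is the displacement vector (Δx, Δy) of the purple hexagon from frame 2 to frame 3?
(0.5, 0.0)

The purple hexagon was at (4.0, 8.8) in frame 2 and (4.5, 8.8) in frame 3.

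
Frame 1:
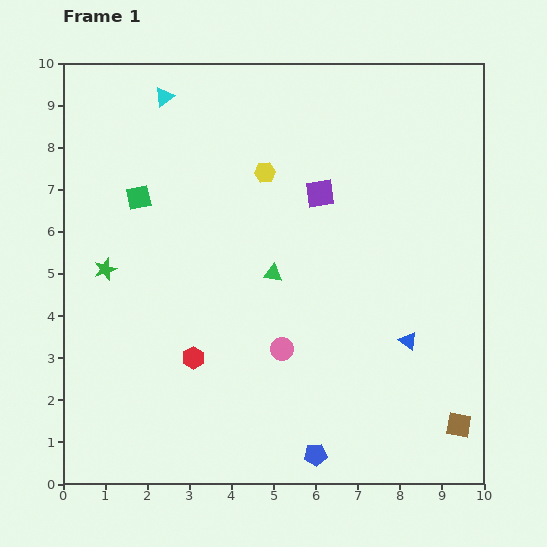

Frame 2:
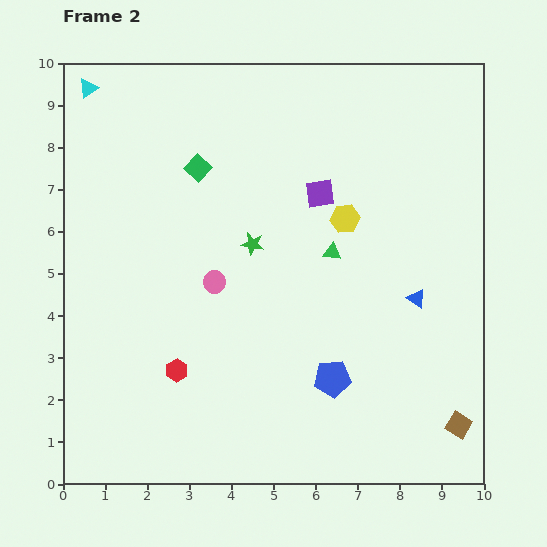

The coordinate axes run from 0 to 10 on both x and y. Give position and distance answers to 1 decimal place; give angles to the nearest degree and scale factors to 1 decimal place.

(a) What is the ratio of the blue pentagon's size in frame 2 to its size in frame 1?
1.7×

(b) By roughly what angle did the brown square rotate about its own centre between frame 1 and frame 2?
20° clockwise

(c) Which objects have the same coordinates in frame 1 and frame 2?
the purple square, the brown square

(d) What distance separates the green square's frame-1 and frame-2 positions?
1.6

The green square moved from (1.8, 6.8) to (3.2, 7.5), a distance of √(1.4² + 0.7²) ≈ 1.6.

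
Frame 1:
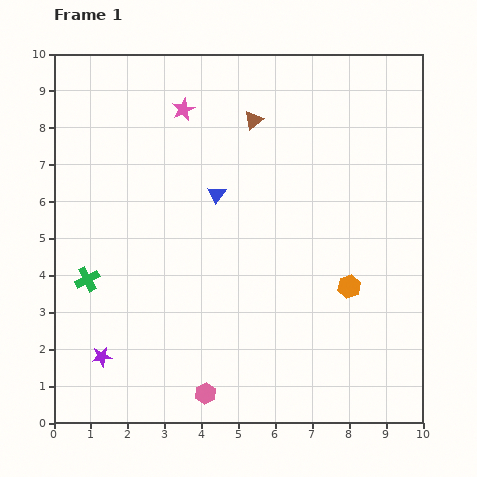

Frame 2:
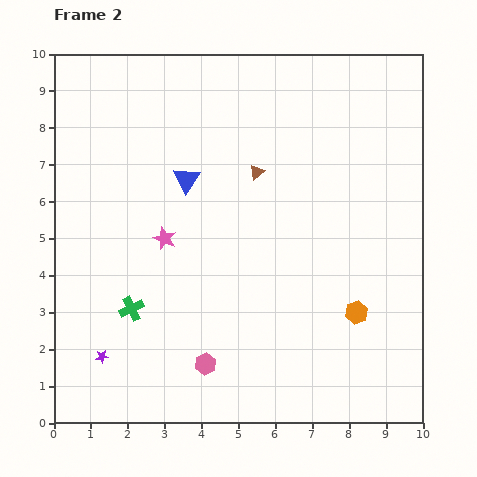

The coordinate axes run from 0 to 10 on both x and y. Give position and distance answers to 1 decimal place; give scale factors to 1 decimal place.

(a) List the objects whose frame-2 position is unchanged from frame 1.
the purple star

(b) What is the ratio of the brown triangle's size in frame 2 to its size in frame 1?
0.8×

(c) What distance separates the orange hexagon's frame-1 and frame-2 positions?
0.7

The orange hexagon moved from (8.0, 3.7) to (8.2, 3.0), a distance of √(0.2² + 0.7²) ≈ 0.7.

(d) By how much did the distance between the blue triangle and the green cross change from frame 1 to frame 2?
-0.4

Distance in frame 1: 4.2. Distance in frame 2: 3.8.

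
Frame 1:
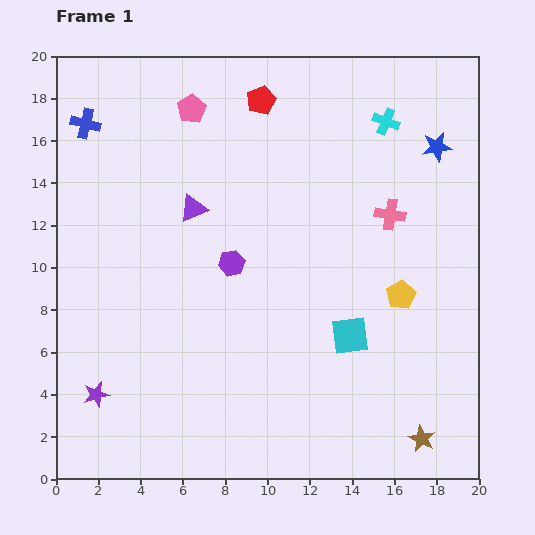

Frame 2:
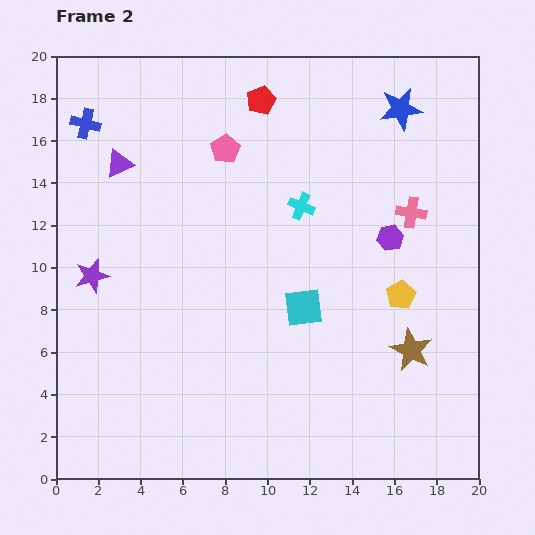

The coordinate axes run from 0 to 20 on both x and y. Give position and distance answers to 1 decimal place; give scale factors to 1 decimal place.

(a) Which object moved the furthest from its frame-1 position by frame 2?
the purple hexagon

(moved 7.6; next 5.7)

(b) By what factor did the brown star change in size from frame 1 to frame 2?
1.6×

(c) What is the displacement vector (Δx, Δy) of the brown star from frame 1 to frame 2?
(-0.5, 4.2)

The brown star was at (17.3, 1.9) in frame 1 and (16.8, 6.1) in frame 2.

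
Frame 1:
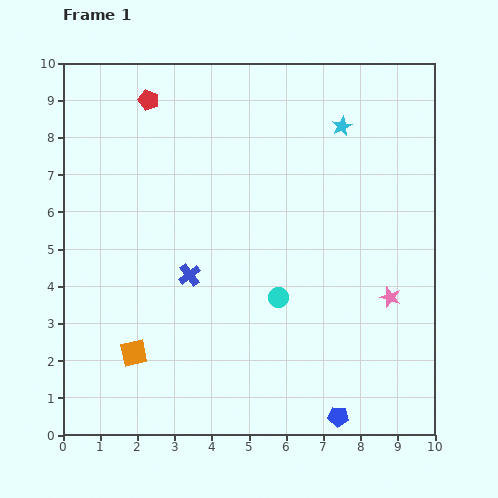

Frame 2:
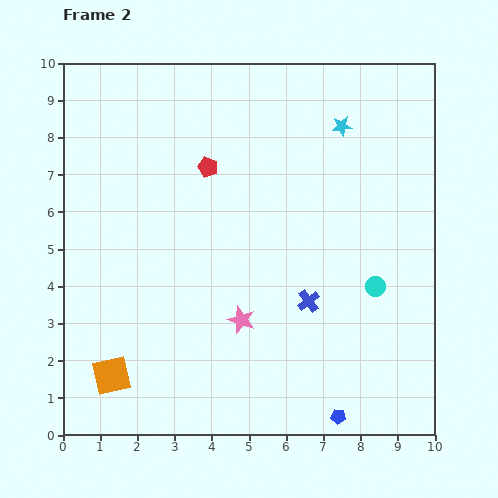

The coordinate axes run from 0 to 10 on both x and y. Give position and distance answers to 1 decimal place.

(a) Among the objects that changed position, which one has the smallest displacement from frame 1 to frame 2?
the orange square

(moved 0.8)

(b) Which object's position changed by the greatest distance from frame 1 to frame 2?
the pink star

(moved 4.0; next 3.3)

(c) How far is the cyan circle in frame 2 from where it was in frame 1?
2.6

The cyan circle moved from (5.8, 3.7) to (8.4, 4.0), a distance of √(2.6² + 0.3²) ≈ 2.6.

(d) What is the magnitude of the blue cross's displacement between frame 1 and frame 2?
3.3

The blue cross moved from (3.4, 4.3) to (6.6, 3.6), a distance of √(3.2² + 0.7²) ≈ 3.3.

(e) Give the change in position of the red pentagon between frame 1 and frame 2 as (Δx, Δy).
(1.6, -1.8)

The red pentagon was at (2.3, 9.0) in frame 1 and (3.9, 7.2) in frame 2.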